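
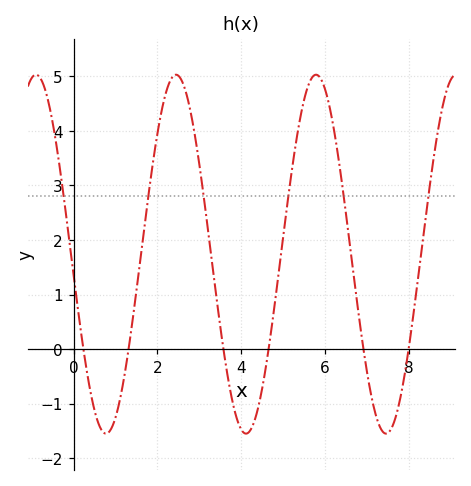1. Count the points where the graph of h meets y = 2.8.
6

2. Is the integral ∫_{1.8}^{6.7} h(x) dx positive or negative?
positive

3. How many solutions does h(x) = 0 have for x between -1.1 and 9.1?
6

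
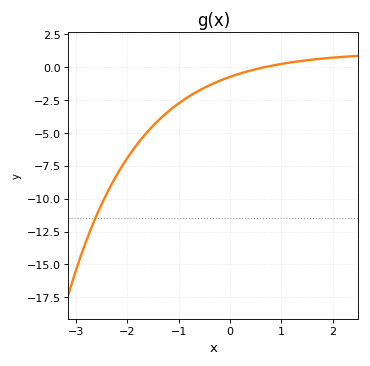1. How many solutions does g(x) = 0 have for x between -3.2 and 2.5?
1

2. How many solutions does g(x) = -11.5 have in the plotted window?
1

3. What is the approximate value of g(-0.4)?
-1.5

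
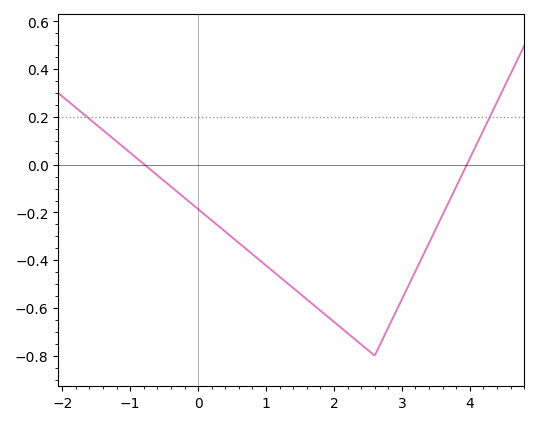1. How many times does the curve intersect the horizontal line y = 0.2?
2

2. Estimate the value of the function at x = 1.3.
-0.493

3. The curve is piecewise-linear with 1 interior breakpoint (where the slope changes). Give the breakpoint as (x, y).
(2.6, -0.8)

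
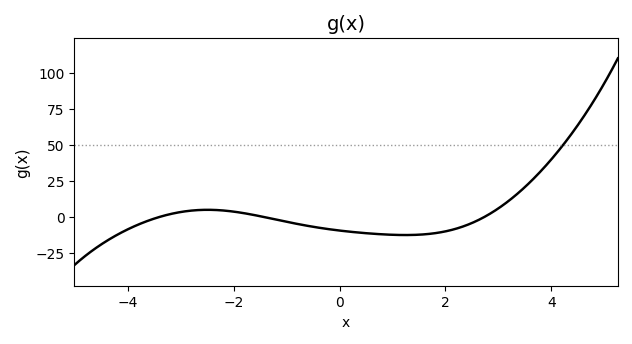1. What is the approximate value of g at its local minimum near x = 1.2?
-12.7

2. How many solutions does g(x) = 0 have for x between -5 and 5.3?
3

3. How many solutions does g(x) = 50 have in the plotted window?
1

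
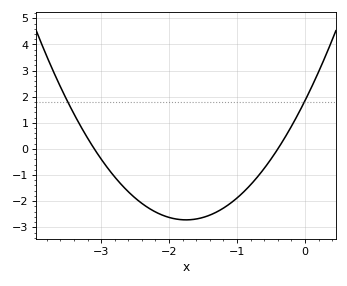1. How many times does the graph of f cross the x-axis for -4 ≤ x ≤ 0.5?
2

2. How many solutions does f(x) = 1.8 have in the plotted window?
2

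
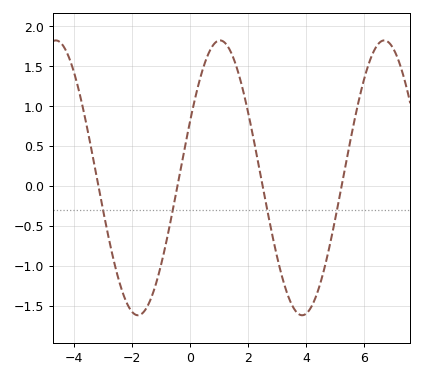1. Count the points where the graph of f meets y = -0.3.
4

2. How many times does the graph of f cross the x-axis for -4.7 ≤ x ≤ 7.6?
4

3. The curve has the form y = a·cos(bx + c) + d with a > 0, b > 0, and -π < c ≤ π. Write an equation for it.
y = 1.72cos(1.1x - 1.2) + 0.1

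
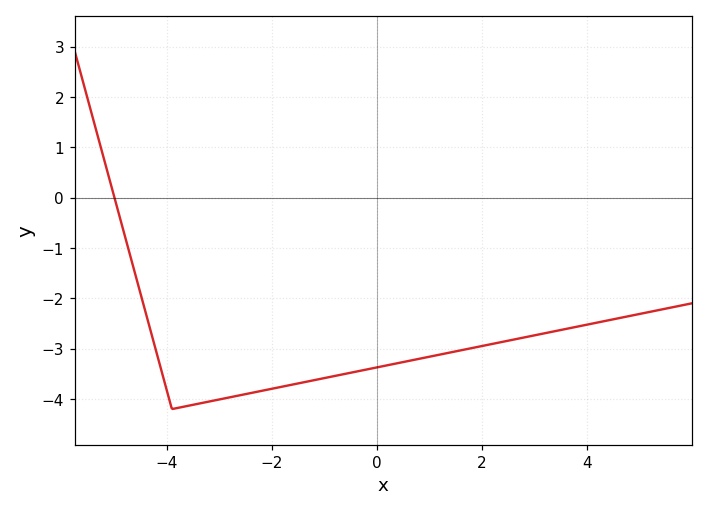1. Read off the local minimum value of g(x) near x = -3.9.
-4.2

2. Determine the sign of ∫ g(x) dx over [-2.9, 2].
negative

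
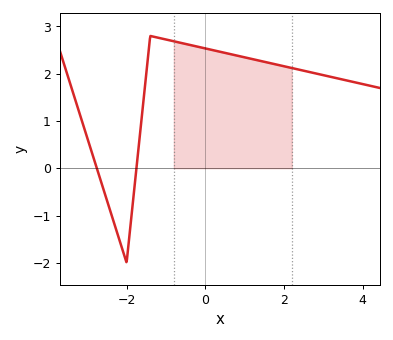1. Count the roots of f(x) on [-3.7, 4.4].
2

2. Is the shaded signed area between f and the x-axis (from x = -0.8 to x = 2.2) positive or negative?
positive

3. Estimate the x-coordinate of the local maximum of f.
-1.4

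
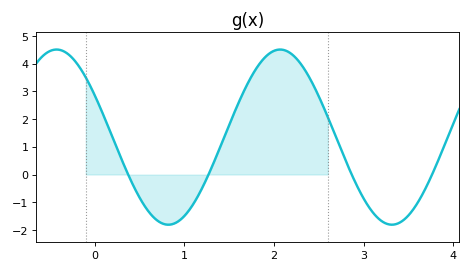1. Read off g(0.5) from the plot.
-0.8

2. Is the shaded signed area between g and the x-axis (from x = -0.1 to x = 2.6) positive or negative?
positive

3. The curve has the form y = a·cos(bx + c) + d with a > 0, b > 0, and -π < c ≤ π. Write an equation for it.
y = 3.16cos(2.5x + 1.1) + 1.35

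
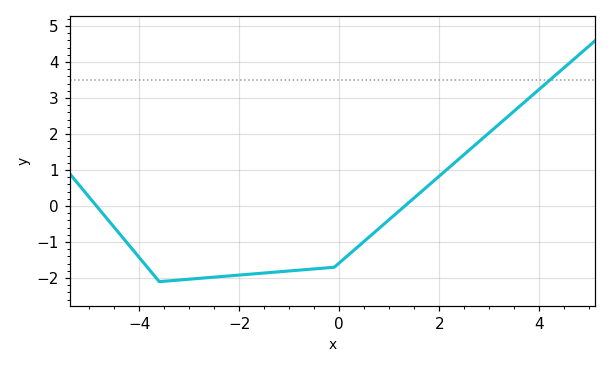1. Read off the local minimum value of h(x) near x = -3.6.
-2.1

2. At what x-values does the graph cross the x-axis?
-4.85, 1.31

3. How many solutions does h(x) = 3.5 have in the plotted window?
1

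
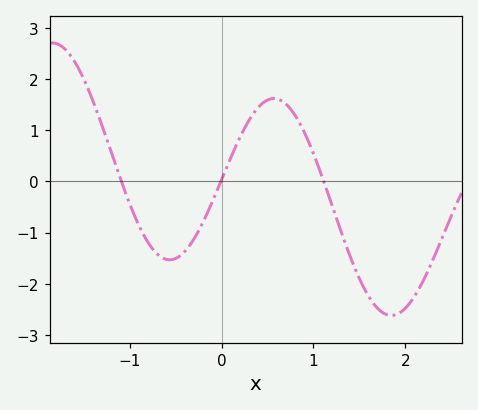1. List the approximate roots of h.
-1.09, -0.01, 1.11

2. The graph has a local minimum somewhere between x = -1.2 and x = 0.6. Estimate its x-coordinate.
-0.567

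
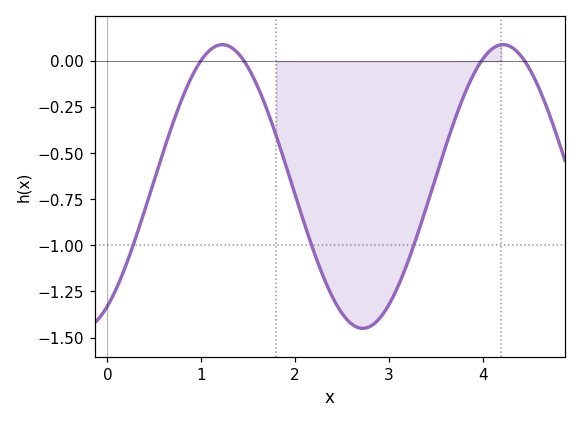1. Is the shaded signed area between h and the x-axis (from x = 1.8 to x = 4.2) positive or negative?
negative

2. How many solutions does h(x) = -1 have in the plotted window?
3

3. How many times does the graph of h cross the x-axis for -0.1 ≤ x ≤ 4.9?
4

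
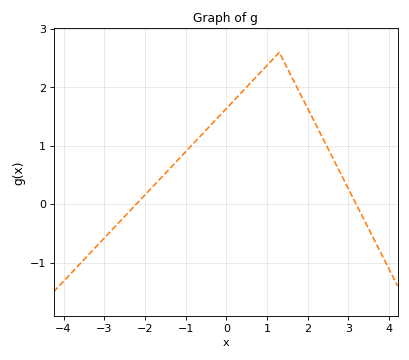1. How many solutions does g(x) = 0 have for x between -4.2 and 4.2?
2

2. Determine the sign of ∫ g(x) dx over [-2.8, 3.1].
positive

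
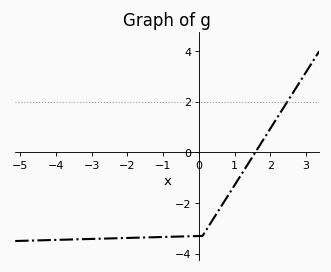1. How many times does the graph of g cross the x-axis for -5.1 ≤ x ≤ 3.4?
1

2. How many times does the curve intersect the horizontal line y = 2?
1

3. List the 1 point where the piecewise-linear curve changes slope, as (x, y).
(0.1, -3.3)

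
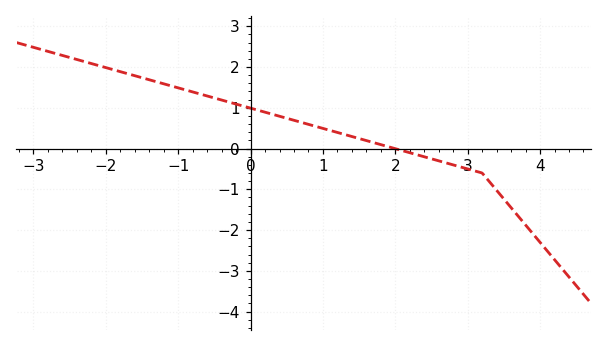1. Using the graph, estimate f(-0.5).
1.24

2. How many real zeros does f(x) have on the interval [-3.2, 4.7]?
1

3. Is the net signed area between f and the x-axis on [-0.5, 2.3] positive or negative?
positive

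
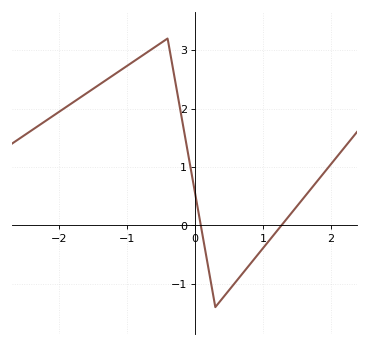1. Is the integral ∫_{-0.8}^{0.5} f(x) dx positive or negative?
positive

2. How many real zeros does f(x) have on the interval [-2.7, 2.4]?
2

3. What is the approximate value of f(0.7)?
-0.8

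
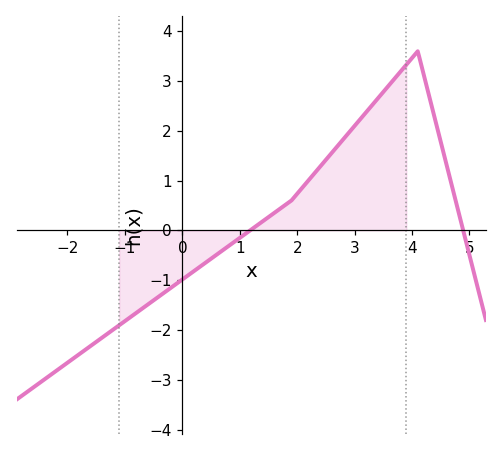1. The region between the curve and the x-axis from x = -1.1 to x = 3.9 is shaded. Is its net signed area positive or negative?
positive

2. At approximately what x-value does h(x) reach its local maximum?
4.2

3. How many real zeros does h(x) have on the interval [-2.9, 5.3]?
2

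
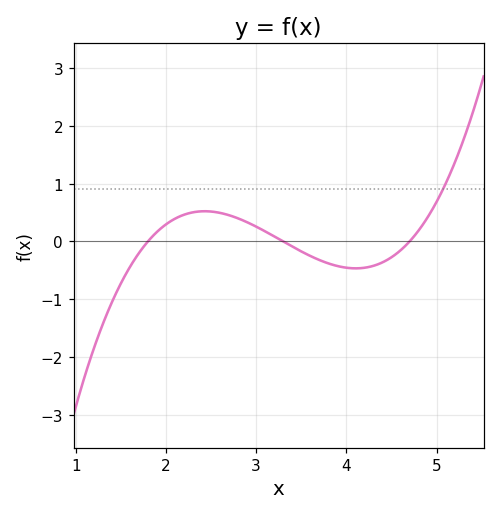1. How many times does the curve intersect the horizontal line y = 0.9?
1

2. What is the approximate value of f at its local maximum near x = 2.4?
0.523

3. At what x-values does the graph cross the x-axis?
1.8, 3.3, 4.7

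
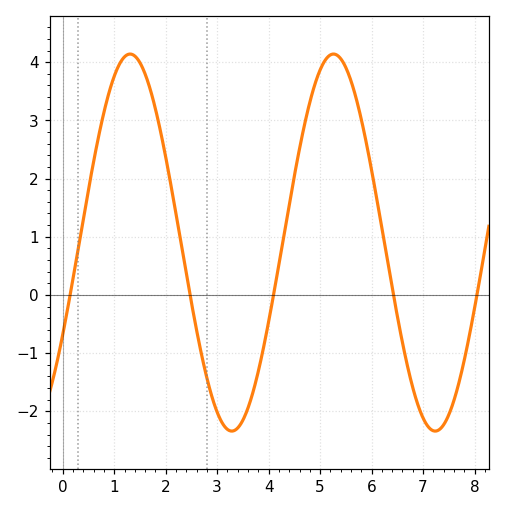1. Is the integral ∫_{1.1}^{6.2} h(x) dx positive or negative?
positive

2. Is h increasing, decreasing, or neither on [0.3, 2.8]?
neither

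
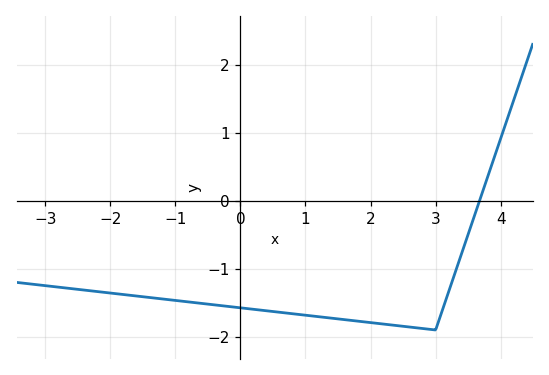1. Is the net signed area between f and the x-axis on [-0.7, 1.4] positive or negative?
negative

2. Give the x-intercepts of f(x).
3.6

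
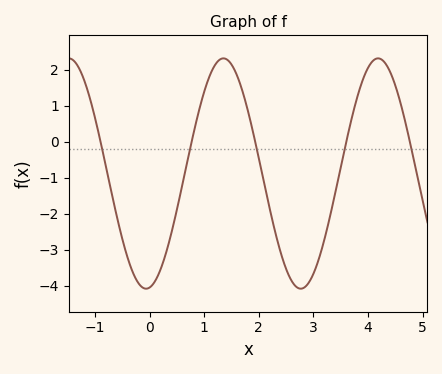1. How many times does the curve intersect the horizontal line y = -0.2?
5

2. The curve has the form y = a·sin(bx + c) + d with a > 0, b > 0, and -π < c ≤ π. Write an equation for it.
y = 3.2sin(2.22x - 1.43) - 0.88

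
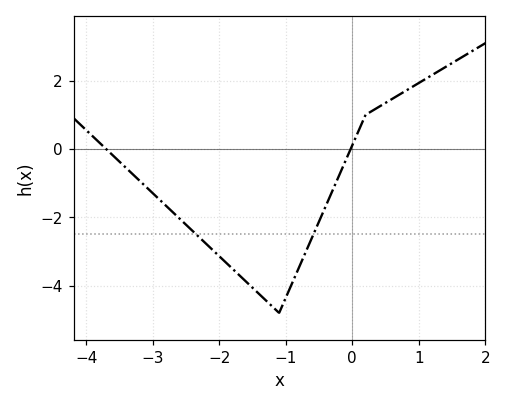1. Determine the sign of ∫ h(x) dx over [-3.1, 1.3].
negative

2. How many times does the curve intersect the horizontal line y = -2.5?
2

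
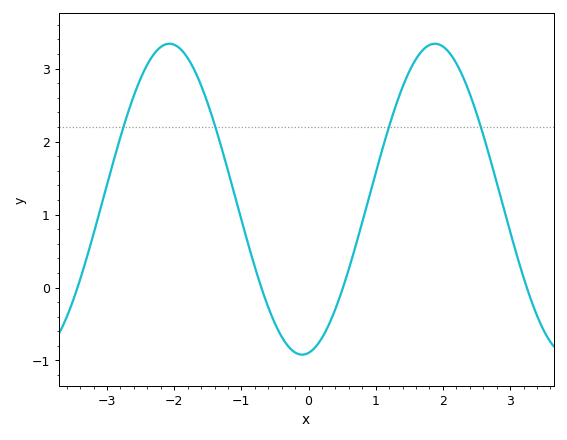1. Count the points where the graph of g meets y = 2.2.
4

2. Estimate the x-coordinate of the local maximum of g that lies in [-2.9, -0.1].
-2.1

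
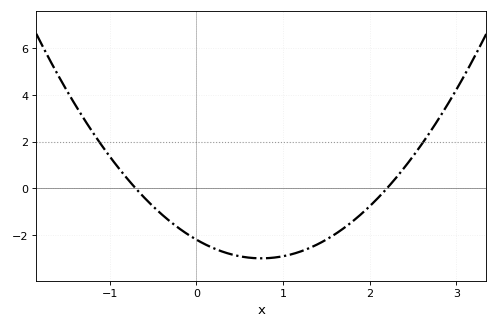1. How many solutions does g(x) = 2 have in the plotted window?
2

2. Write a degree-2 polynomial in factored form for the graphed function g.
y = 1.43(x + 0.7)(x - 2.2)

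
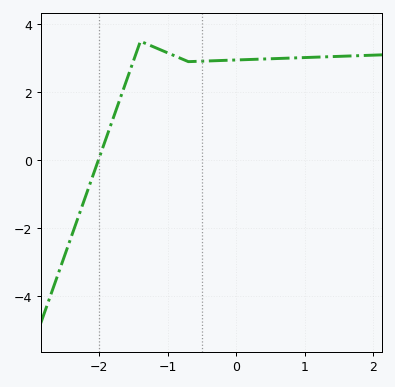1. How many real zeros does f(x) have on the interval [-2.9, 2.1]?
1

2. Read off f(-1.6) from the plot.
2.36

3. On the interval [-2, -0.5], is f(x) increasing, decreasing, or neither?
neither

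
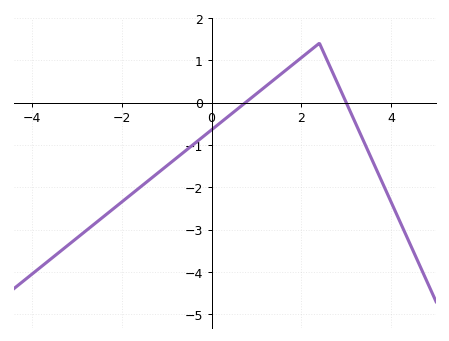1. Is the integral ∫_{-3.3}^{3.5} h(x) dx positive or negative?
negative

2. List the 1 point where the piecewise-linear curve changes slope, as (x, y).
(2.4, 1.4)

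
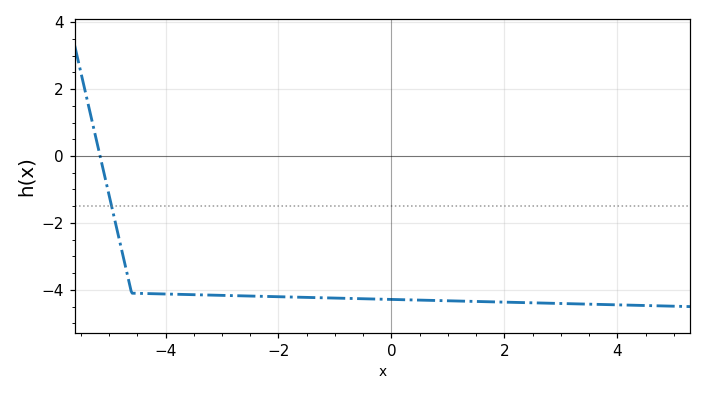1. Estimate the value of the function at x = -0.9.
-4.2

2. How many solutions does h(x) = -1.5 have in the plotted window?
1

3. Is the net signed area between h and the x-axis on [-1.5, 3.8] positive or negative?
negative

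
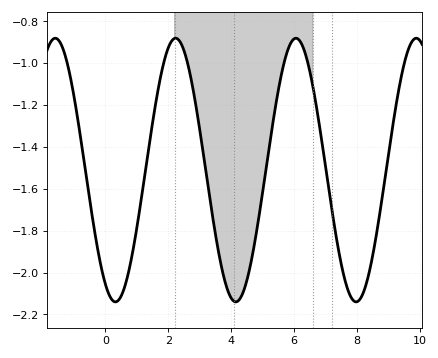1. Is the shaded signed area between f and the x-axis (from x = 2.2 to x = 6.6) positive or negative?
negative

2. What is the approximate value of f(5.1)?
-1.52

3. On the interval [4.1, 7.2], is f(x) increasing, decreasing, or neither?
neither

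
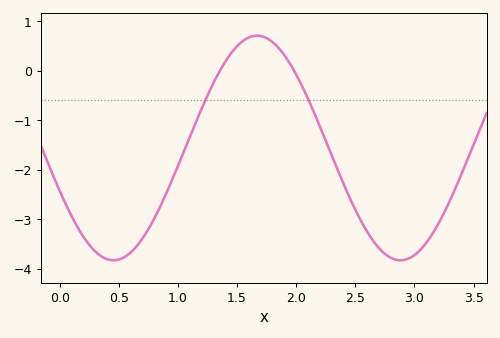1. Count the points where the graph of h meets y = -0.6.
2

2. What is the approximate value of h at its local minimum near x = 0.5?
-3.8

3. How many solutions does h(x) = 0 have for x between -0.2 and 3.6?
2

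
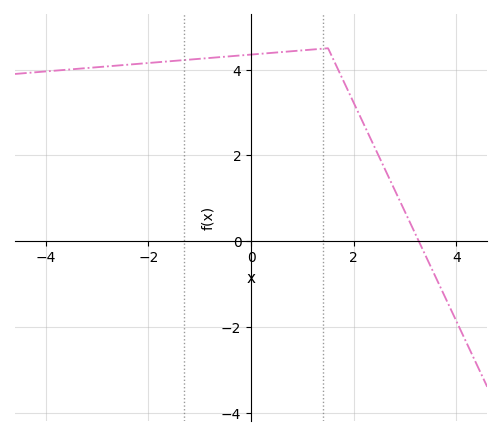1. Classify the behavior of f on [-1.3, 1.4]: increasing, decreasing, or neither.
increasing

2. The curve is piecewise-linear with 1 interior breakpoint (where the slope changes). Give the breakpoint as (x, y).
(1.5, 4.5)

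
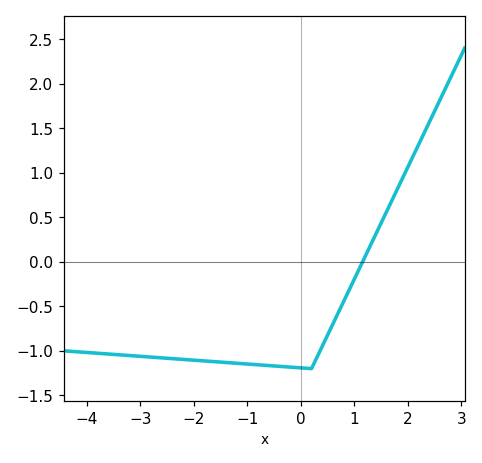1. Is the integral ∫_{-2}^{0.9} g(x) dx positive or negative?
negative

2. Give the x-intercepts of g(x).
1.15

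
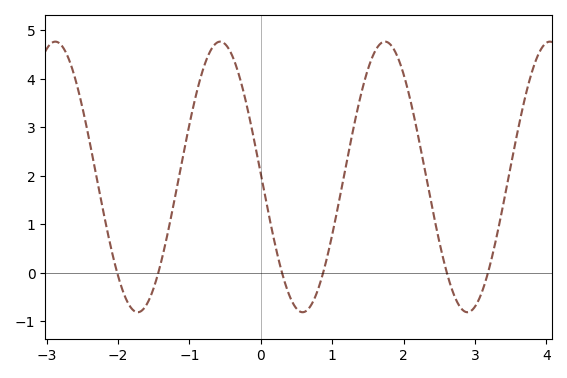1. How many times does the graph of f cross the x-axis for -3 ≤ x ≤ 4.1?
6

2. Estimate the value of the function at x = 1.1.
1.51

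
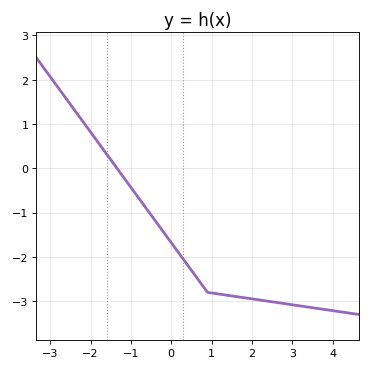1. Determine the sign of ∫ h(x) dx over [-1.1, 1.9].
negative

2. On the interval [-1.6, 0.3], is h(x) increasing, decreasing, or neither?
decreasing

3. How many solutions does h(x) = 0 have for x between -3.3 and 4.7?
1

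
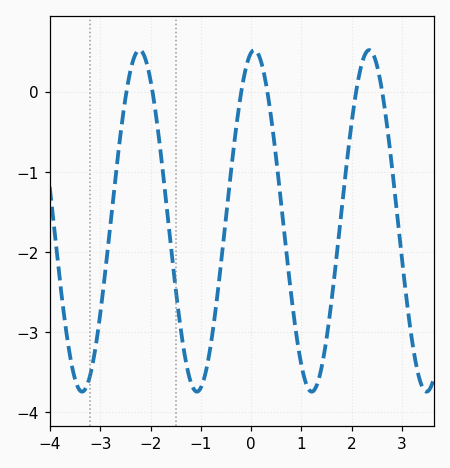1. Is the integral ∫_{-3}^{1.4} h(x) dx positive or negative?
negative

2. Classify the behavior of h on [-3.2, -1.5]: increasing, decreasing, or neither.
neither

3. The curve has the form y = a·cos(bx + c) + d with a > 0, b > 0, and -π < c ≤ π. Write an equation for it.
y = 2.13cos(2.75x - 0.18) - 1.61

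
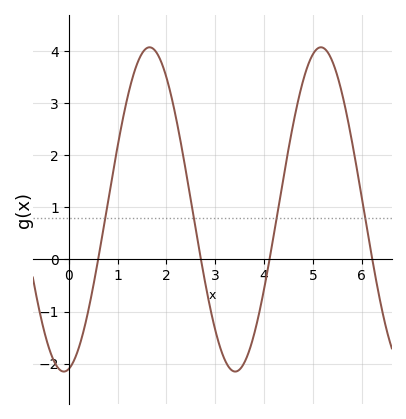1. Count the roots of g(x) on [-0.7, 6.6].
4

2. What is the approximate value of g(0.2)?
-1.7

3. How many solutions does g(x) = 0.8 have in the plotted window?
4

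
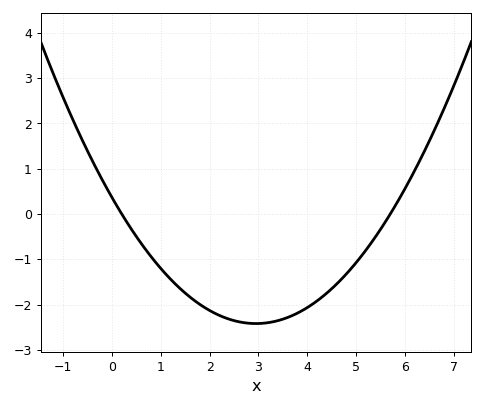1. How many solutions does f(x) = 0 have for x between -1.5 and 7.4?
2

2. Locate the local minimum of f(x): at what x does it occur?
2.95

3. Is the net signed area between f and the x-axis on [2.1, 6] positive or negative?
negative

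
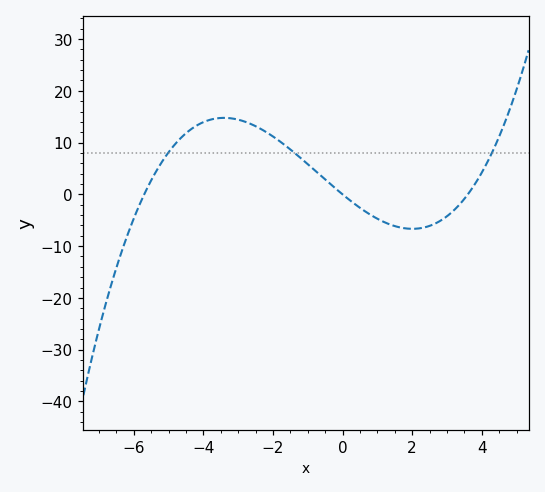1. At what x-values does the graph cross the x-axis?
-5.7, 0, 3.6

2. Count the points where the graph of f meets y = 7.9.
3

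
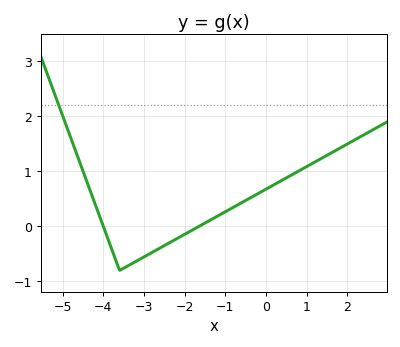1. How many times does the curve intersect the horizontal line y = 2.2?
1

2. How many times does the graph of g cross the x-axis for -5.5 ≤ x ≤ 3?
2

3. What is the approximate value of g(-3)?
-0.6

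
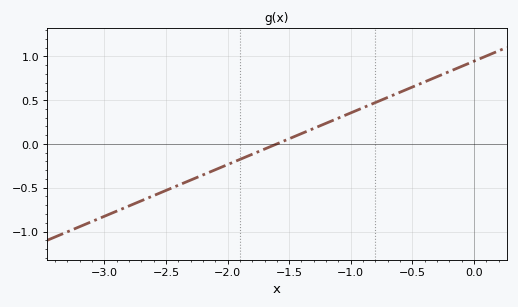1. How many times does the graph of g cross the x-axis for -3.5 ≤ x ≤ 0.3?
1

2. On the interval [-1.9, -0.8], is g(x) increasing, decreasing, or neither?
increasing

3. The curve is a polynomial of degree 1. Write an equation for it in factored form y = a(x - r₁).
y = 0.59(x + 1.6)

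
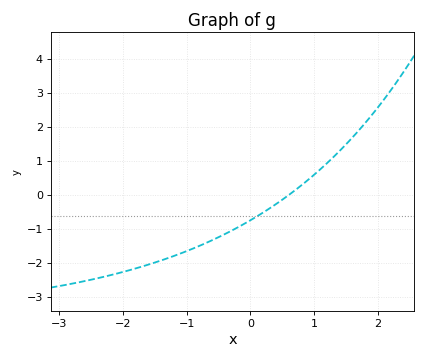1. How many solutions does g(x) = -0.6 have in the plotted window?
1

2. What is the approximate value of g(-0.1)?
-0.8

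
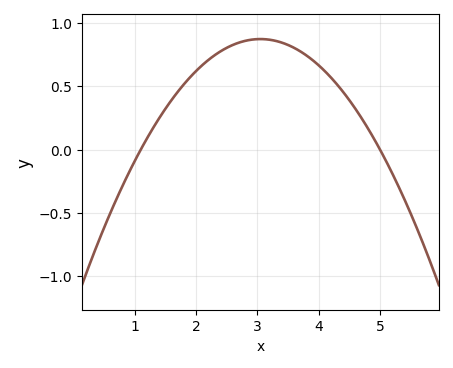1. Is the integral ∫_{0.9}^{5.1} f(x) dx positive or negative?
positive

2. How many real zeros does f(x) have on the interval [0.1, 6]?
2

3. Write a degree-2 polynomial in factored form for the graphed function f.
y = -0.23(x - 1.1)(x - 5)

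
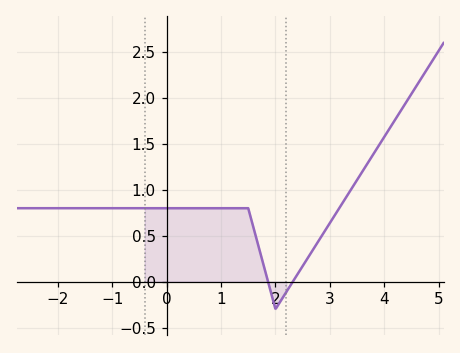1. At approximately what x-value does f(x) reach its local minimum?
2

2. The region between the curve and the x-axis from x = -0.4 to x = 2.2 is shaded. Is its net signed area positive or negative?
positive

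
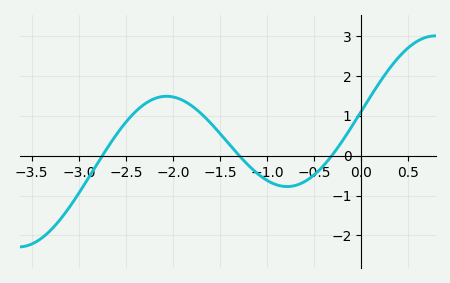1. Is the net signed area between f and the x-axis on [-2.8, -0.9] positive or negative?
positive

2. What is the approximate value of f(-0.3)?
0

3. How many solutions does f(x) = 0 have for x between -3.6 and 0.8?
3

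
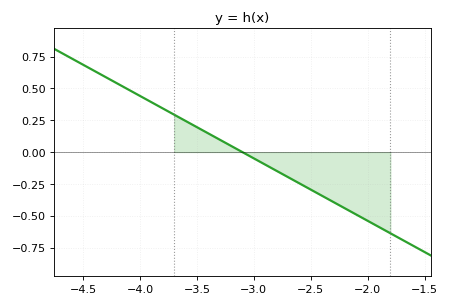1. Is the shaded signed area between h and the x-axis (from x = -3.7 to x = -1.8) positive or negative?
negative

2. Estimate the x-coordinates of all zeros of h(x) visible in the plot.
-3.1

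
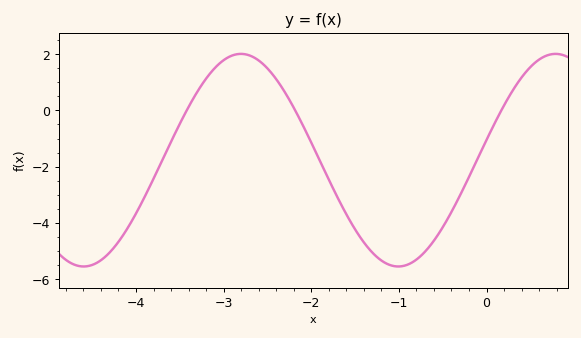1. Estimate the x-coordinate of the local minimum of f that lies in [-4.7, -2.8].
-4.6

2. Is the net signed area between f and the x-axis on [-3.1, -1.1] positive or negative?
negative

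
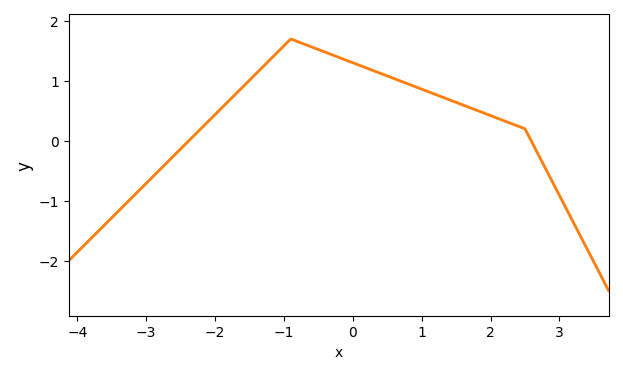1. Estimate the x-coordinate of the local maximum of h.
-0.8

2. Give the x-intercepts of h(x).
-2.4, 2.6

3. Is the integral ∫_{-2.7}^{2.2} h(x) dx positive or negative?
positive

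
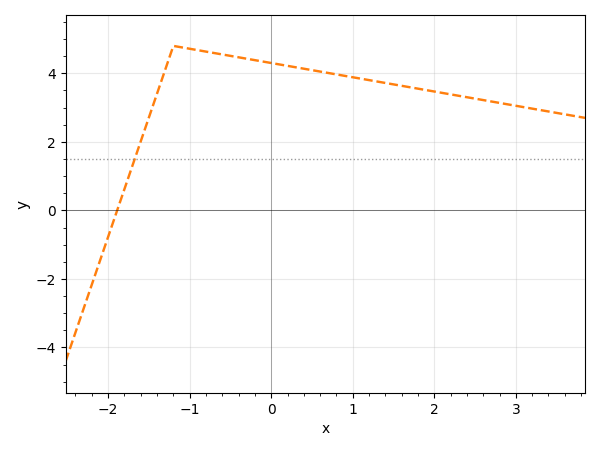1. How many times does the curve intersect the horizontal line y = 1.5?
1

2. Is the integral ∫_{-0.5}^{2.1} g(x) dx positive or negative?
positive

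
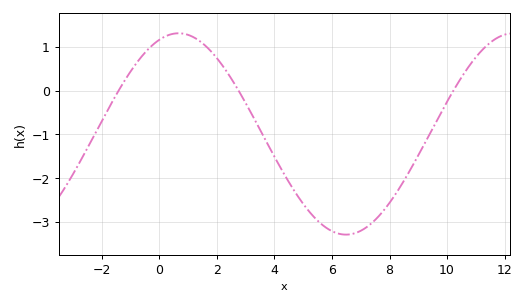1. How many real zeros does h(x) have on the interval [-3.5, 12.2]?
3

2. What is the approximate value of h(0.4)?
1.29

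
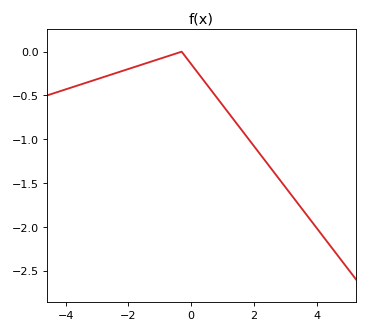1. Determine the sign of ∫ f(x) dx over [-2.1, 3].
negative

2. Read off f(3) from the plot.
-1.55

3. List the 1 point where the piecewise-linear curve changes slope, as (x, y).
(-0.3, 0)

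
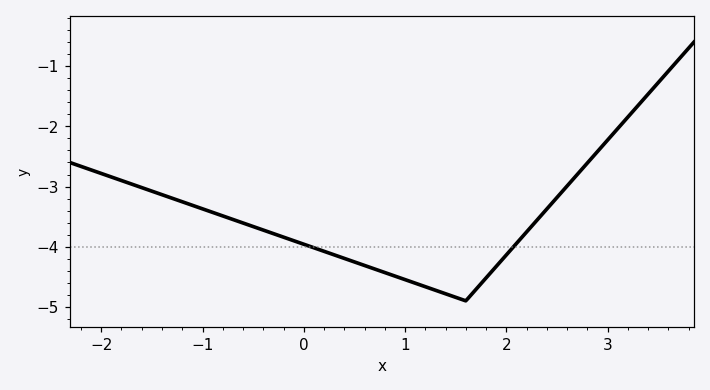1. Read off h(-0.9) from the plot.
-3.43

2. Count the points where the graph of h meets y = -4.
2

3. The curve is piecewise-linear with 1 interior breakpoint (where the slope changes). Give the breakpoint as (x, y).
(1.6, -4.9)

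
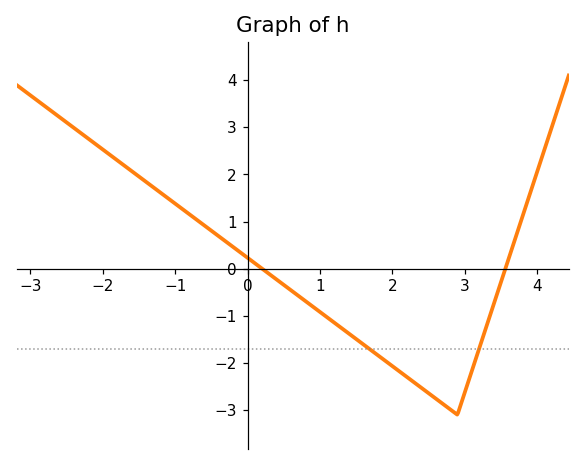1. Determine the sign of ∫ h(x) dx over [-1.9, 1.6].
positive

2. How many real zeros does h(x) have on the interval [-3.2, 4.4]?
2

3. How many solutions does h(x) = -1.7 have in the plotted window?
2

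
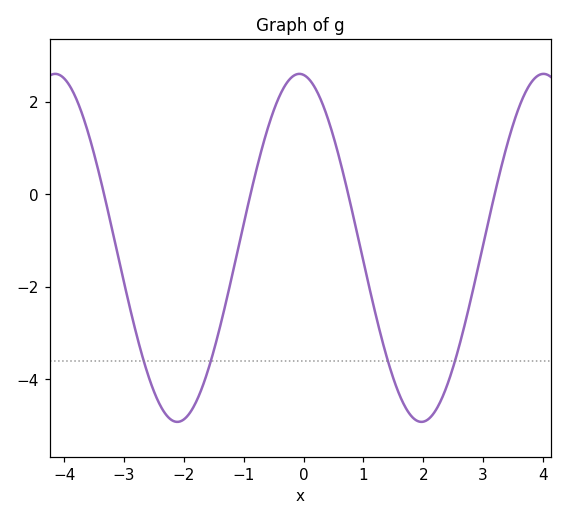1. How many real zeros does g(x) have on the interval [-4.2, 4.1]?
4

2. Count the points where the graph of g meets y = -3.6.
4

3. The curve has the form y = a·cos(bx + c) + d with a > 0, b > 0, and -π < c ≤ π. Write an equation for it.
y = 3.76cos(1.5x + 0.11) - 1.16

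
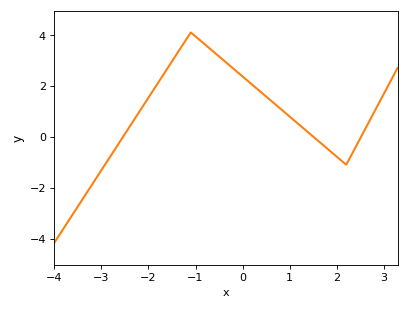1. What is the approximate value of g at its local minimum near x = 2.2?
-1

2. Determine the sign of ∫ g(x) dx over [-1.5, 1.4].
positive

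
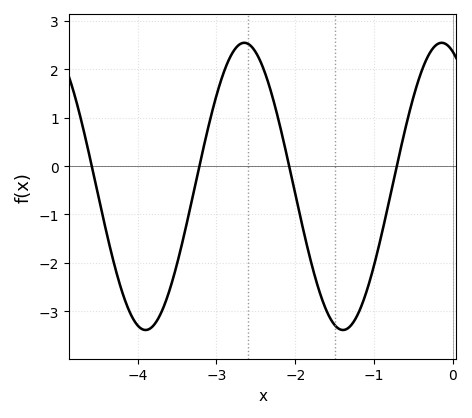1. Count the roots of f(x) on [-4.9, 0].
4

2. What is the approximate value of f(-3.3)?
-0.625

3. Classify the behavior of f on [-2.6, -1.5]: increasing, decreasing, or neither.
decreasing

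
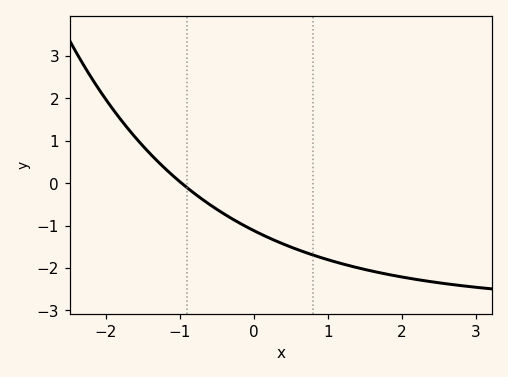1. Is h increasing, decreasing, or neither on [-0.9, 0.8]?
decreasing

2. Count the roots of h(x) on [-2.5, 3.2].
1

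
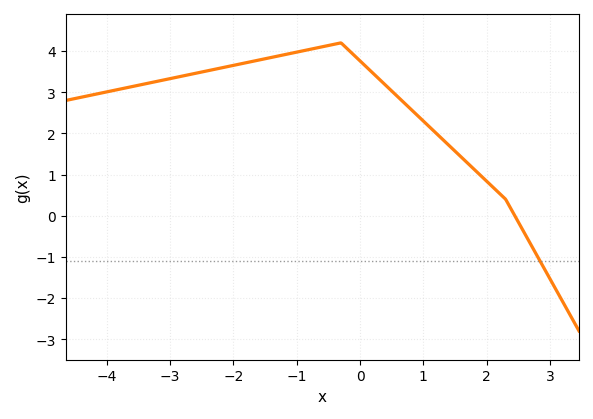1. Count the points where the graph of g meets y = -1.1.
1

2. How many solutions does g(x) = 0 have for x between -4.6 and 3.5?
1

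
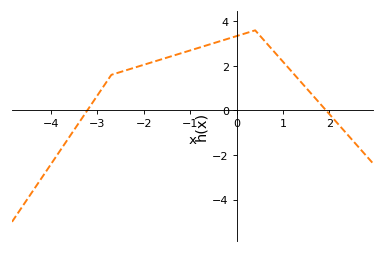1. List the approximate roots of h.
-3.2, 2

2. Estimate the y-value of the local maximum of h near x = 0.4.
3.6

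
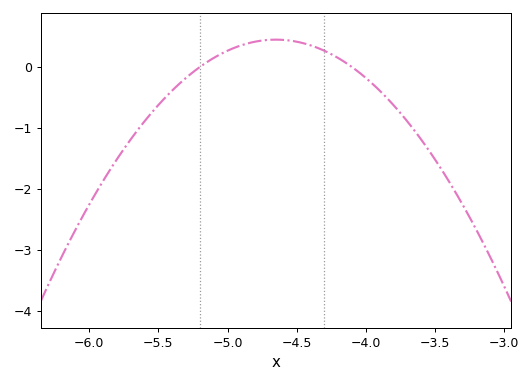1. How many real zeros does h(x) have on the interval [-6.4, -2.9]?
2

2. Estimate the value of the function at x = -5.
0.266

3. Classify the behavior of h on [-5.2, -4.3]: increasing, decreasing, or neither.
neither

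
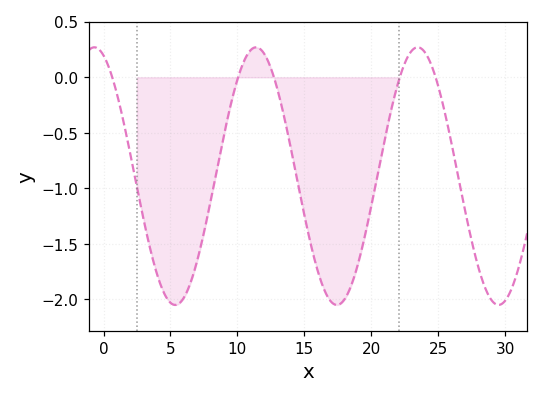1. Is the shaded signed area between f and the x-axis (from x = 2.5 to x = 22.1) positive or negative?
negative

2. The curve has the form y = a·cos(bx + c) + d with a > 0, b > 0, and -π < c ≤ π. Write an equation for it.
y = 1.16cos(0.52x + 0.36) - 0.89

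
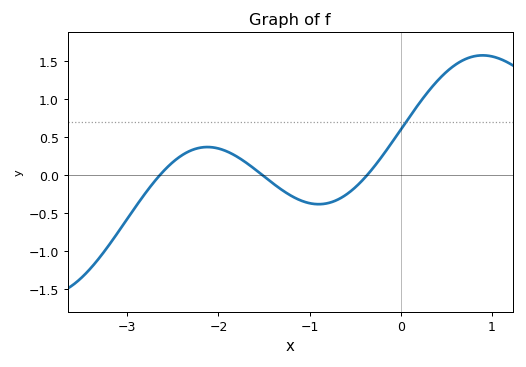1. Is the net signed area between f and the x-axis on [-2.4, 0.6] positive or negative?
positive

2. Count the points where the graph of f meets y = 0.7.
1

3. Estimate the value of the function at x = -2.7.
-0.1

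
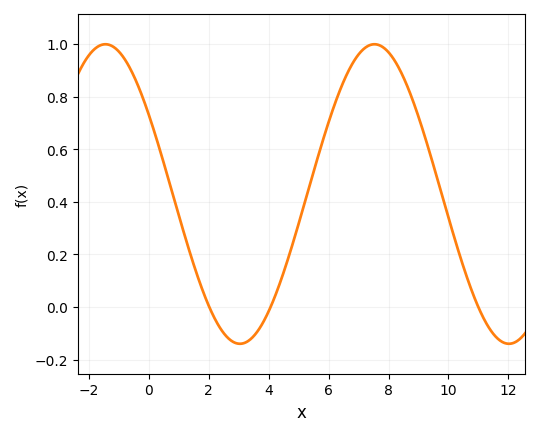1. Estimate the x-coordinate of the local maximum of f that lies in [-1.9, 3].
-1.4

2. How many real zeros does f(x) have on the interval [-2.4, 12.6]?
3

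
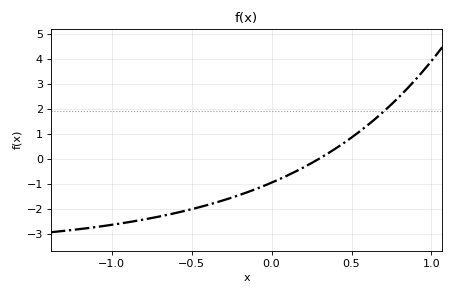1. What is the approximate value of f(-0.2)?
-1.5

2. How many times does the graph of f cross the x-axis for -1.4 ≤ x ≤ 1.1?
1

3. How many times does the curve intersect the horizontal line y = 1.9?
1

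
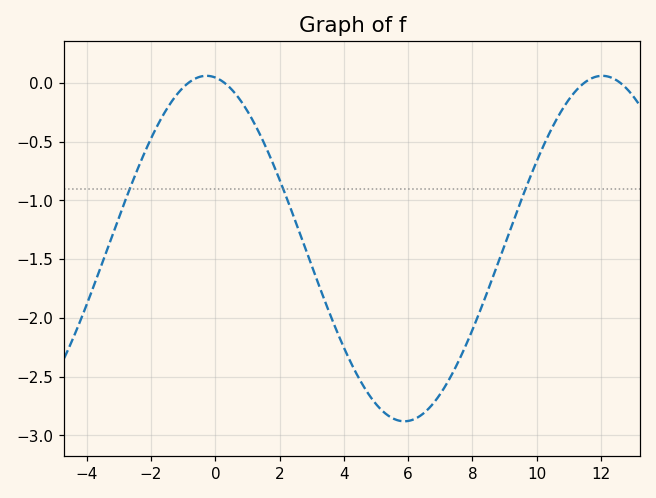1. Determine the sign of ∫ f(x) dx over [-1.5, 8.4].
negative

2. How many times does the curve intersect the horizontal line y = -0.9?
3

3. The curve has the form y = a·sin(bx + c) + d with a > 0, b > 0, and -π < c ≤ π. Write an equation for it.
y = 1.47sin(0.51x + 1.71) - 1.41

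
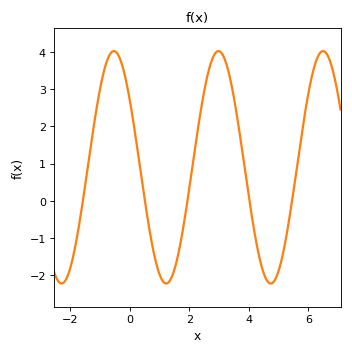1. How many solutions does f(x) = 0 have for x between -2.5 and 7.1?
5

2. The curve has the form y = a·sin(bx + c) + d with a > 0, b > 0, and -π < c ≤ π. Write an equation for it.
y = 3.13sin(1.8x + 2.5) + 0.9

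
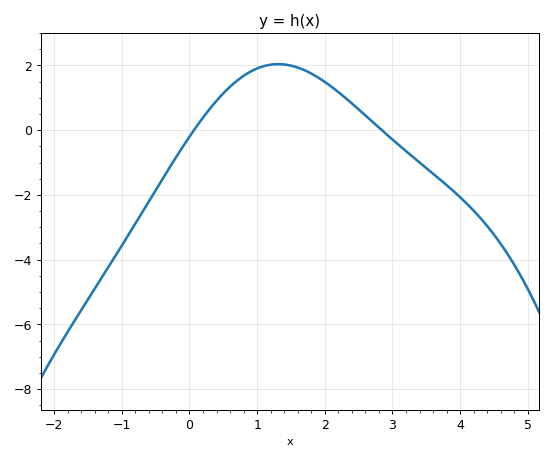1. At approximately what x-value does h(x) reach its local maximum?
1.31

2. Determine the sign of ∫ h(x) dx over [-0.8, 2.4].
positive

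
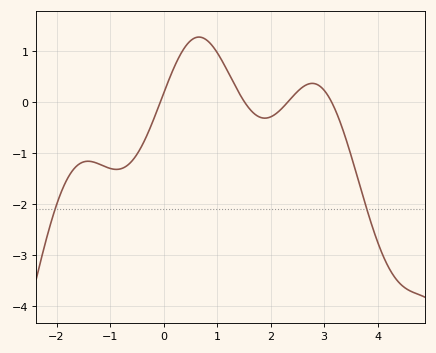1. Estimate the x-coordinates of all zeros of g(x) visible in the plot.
-0.1, 1.5, 2.3, 3.1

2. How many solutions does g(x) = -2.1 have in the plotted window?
2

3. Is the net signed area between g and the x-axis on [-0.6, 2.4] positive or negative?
positive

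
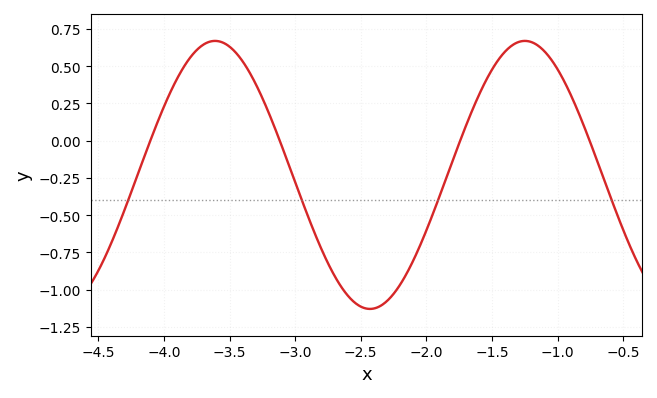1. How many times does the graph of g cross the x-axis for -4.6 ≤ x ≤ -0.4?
4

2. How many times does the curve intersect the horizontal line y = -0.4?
4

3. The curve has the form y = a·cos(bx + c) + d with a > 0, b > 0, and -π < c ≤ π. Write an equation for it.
y = 0.9cos(2.66x - 2.96) - 0.23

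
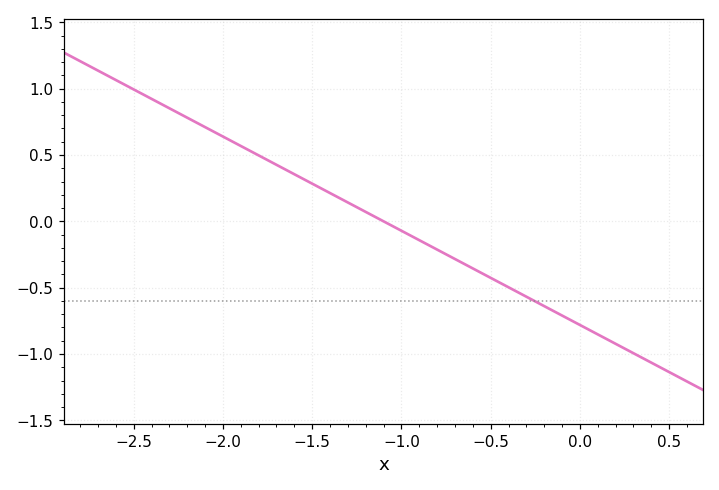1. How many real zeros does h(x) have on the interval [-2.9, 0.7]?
1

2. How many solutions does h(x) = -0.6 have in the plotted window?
1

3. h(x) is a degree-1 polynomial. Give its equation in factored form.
y = -0.71(x + 1.1)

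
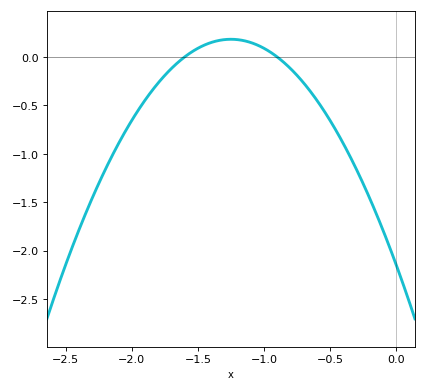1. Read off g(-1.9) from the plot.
-0.45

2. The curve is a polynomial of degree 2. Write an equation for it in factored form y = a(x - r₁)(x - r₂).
y = -1.49(x + 1.6)(x + 0.9)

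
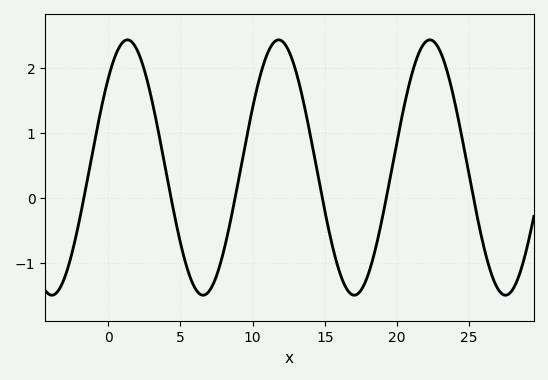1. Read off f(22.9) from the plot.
2.3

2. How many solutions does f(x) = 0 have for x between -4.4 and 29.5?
6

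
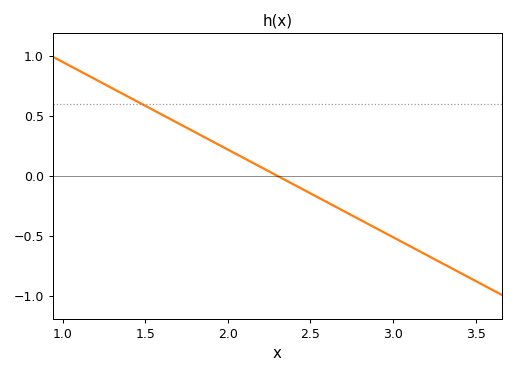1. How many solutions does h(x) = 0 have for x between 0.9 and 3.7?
1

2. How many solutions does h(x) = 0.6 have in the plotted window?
1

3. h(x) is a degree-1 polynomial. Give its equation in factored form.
y = -0.73(x - 2.3)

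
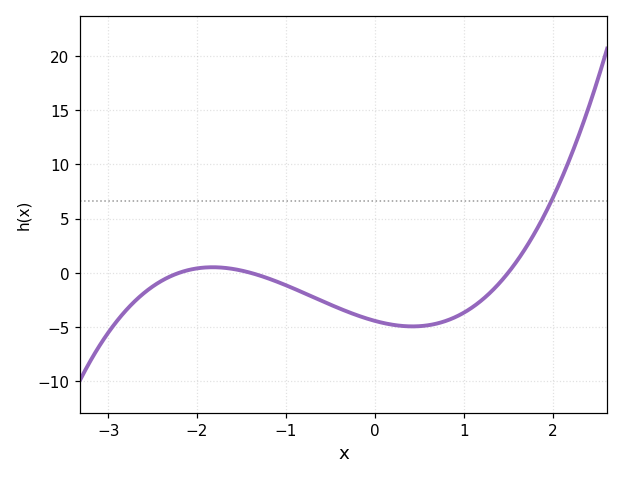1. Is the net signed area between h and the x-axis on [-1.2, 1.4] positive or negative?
negative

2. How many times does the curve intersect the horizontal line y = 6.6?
1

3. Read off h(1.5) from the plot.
0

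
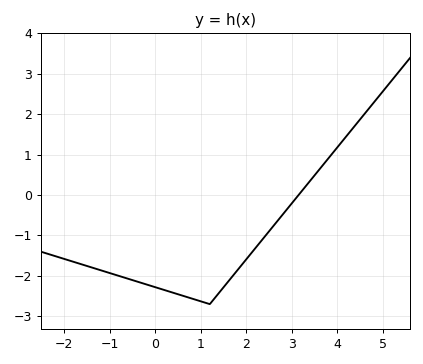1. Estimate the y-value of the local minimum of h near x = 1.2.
-2.7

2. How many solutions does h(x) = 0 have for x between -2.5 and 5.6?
1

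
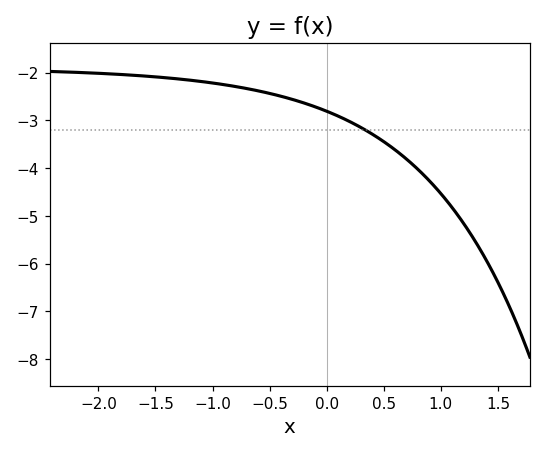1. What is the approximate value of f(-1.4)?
-2.11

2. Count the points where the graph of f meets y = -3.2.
1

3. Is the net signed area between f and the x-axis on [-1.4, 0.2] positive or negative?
negative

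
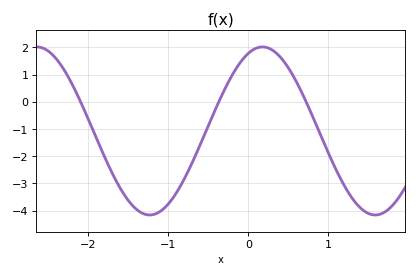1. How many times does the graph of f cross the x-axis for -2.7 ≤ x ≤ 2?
3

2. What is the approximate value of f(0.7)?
0.1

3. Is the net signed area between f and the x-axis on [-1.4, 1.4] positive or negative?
negative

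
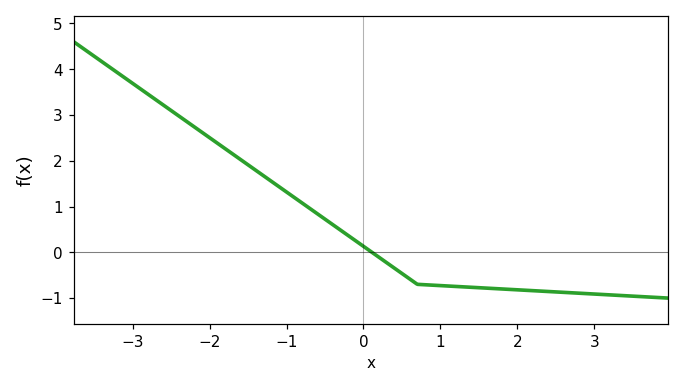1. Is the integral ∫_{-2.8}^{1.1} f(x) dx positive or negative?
positive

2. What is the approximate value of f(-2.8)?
3.5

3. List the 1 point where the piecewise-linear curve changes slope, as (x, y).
(0.7, -0.7)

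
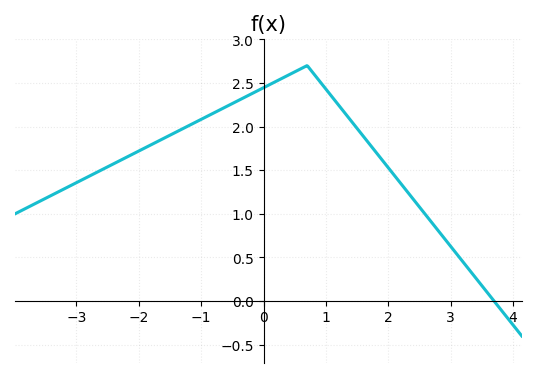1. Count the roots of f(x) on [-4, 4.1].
1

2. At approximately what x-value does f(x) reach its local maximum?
0.699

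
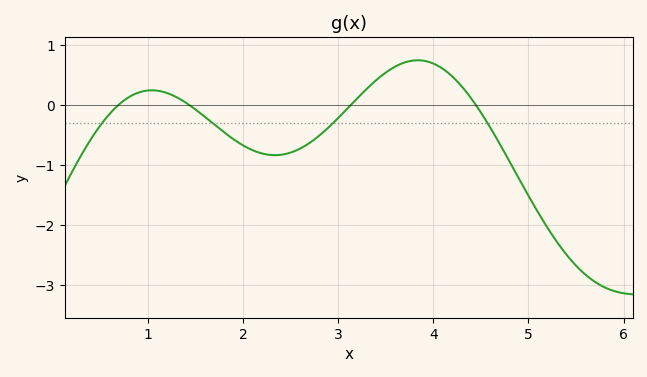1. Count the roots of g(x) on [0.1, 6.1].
4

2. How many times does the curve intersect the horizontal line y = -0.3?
4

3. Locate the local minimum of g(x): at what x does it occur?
2.34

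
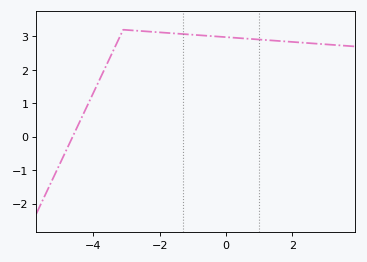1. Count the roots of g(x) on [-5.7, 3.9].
1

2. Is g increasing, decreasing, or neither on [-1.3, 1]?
decreasing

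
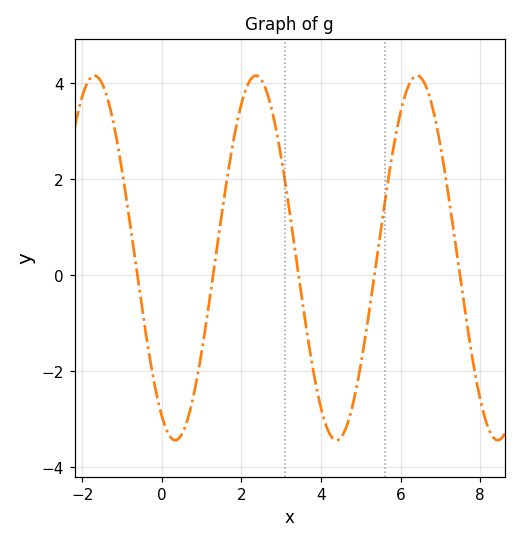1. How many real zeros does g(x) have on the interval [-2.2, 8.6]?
5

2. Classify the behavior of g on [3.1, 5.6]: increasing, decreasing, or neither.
neither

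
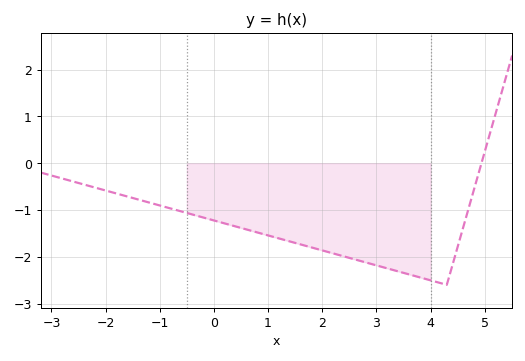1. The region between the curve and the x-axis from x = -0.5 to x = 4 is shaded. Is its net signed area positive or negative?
negative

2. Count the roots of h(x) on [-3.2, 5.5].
1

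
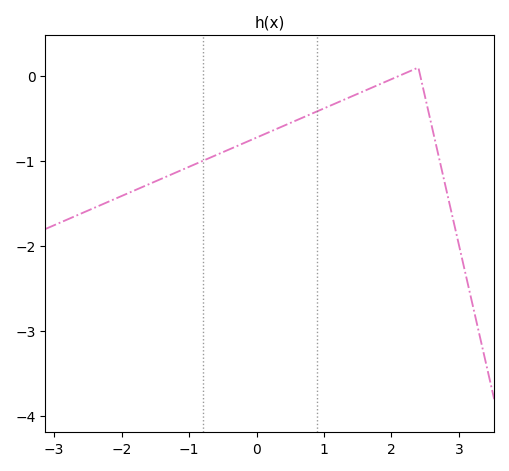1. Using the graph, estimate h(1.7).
-0.14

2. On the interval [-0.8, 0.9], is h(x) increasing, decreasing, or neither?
increasing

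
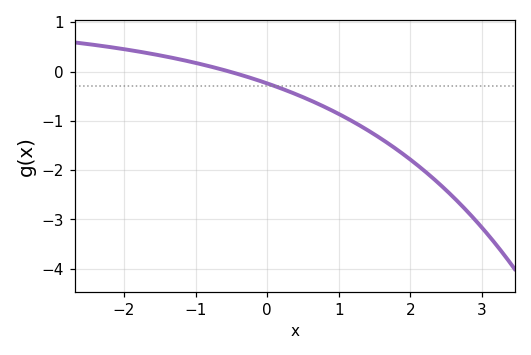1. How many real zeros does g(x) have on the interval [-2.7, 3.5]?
1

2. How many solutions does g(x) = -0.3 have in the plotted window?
1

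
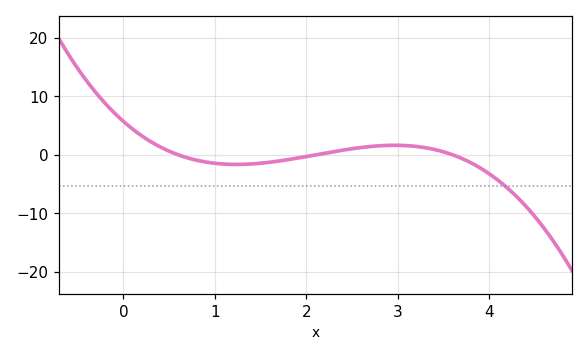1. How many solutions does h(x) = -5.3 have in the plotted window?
1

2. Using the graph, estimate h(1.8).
-1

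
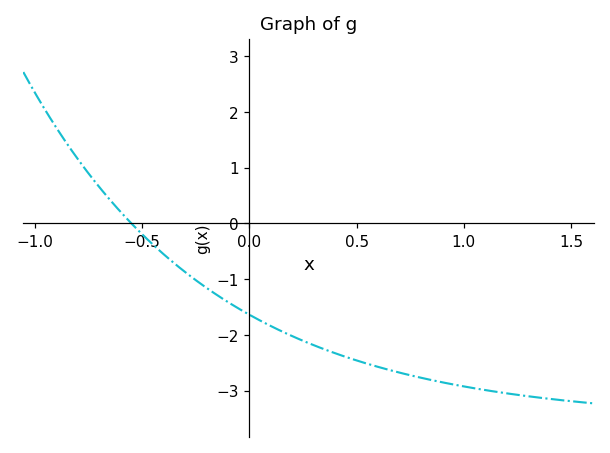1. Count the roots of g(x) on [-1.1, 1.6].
1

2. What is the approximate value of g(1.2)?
-3.05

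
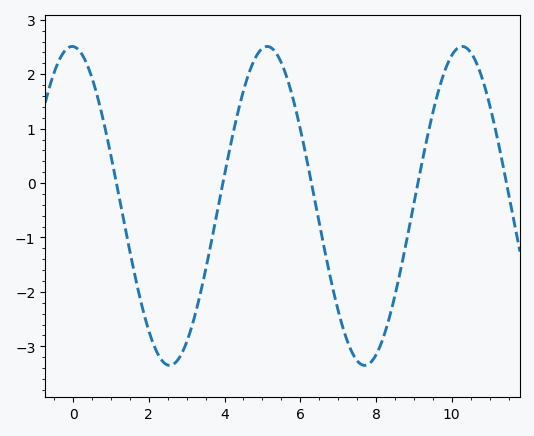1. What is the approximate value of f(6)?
0.997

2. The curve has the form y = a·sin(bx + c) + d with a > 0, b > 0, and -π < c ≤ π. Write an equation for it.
y = 2.93sin(1.22x + 1.6) - 0.42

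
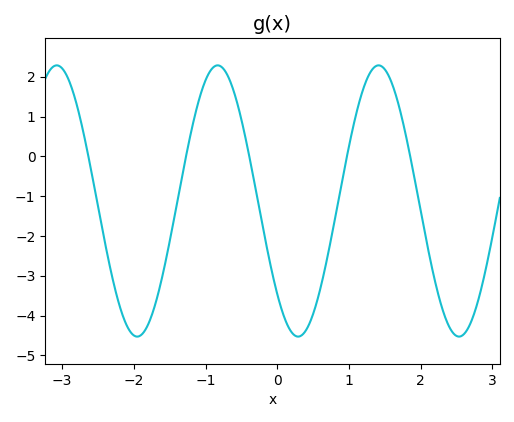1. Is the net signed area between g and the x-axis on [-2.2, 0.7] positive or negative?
negative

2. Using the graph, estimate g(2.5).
-4.51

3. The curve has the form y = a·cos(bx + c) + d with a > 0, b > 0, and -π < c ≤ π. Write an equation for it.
y = 3.41cos(2.8x + 2.33) - 1.12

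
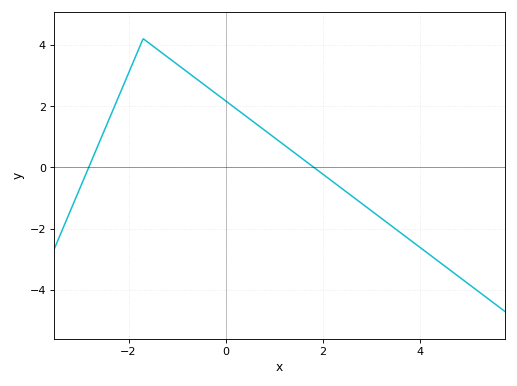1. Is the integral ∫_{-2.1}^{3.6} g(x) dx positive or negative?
positive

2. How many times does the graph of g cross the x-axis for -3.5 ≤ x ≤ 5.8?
2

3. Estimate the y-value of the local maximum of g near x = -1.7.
4.2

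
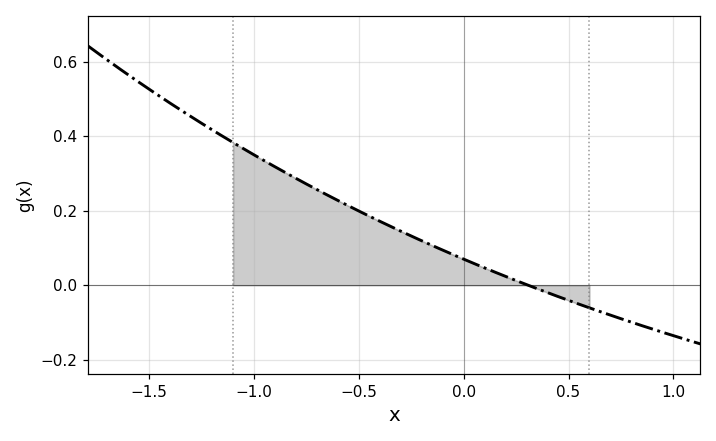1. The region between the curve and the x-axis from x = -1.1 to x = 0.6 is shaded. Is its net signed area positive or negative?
positive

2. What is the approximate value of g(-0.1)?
0.1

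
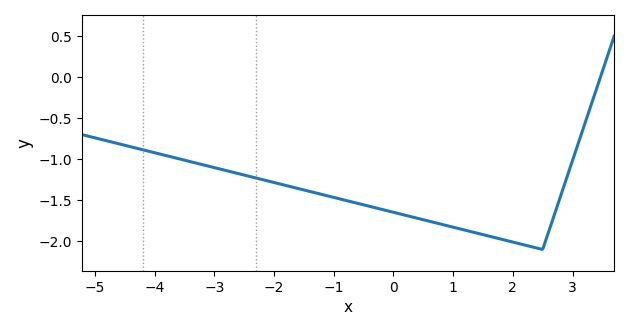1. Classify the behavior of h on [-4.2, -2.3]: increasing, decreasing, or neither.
decreasing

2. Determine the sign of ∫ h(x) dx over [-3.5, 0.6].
negative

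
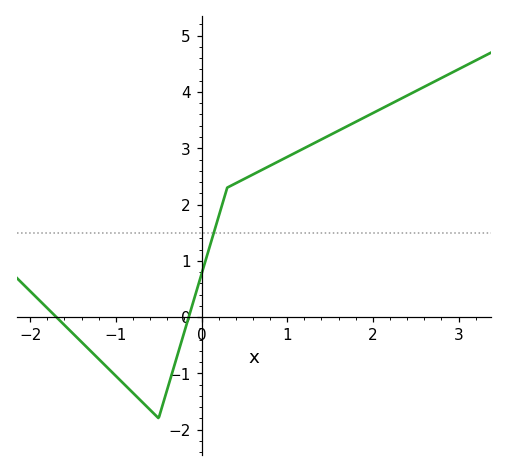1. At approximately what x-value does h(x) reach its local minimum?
-0.5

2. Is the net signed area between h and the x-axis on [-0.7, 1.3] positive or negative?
positive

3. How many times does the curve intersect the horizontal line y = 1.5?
1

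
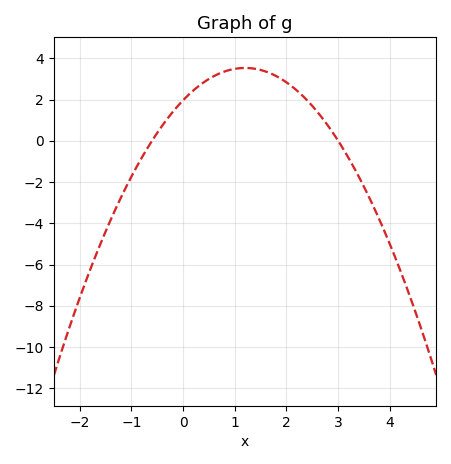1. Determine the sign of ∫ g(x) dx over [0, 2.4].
positive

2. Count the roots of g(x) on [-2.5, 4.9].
2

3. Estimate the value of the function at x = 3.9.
-4.41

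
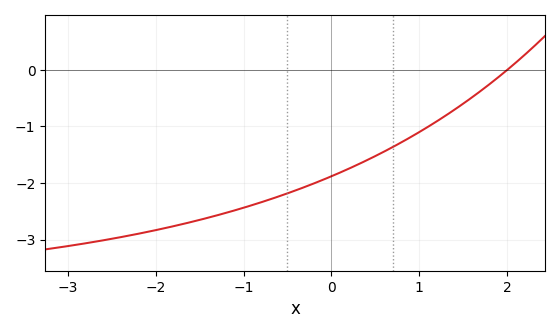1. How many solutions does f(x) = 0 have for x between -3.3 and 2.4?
1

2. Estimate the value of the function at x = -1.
-2.4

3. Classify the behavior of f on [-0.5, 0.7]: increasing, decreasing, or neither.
increasing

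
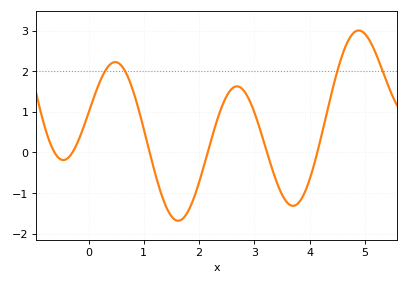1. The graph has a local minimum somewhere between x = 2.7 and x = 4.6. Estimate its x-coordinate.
3.7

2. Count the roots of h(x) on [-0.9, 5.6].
6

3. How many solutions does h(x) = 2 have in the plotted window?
4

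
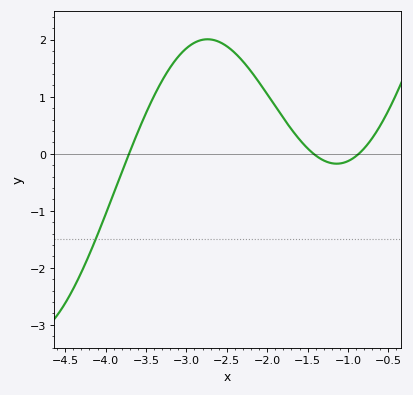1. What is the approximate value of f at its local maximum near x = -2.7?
2.01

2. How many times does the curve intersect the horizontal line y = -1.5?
1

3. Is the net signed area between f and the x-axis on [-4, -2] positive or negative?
positive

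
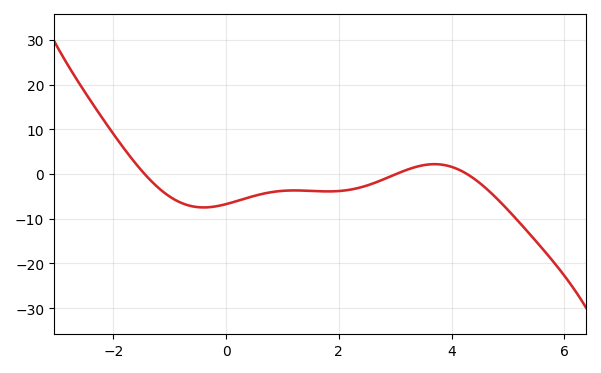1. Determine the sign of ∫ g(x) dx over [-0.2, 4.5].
negative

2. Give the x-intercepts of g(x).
-1.44, 3.02, 4.28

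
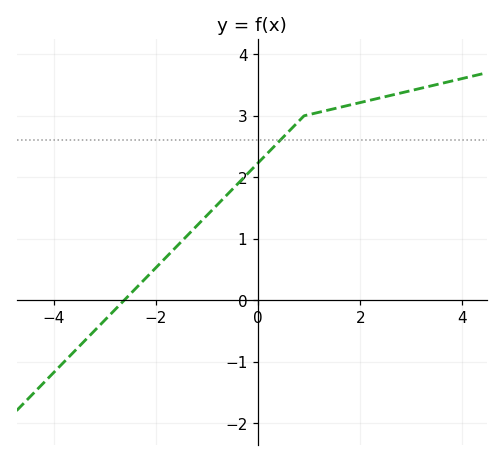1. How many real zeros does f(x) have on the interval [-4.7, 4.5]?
1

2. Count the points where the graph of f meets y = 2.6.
1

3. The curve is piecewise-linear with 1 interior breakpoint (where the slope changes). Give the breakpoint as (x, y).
(0.9, 3)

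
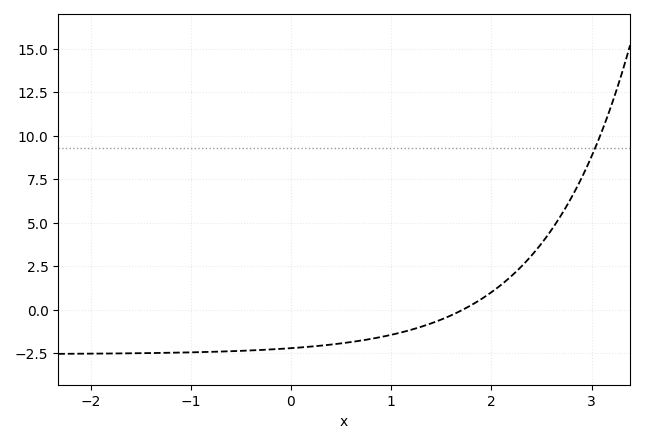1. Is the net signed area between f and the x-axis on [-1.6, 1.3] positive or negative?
negative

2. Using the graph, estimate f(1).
-1.44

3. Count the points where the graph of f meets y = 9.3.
1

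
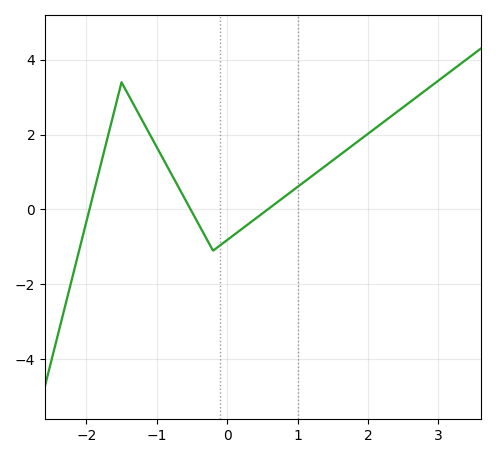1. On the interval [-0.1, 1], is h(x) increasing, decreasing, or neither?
increasing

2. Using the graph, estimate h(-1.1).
2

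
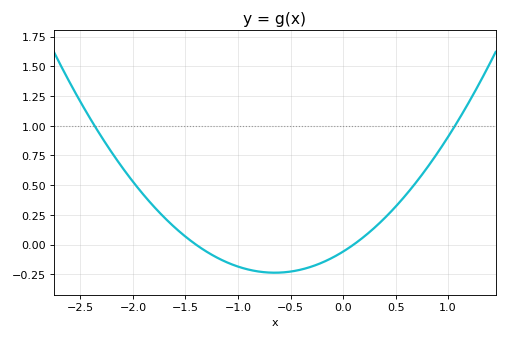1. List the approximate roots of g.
-1.4, 0.1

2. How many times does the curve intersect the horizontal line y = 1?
2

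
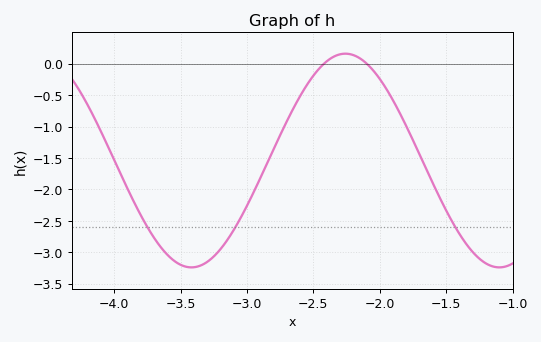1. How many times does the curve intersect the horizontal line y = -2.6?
3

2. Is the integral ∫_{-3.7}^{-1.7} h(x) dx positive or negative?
negative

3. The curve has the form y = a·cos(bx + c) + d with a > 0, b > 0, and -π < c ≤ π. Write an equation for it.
y = 1.7cos(2.71x - 0.162) - 1.54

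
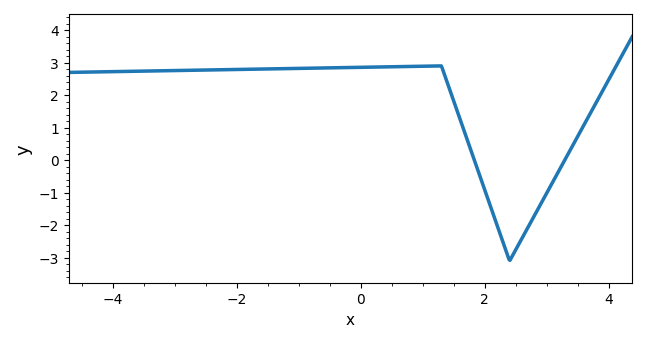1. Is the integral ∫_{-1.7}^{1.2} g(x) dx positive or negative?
positive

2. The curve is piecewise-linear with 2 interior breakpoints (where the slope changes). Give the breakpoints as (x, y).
(1.3, 2.9); (2.4, -3.1)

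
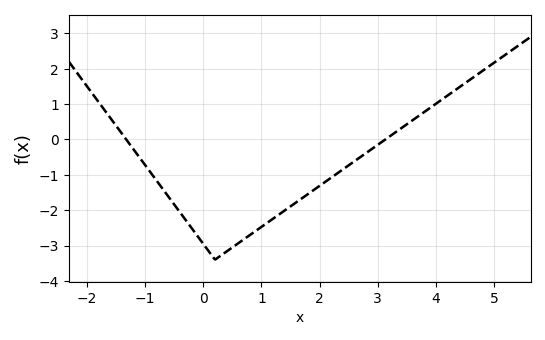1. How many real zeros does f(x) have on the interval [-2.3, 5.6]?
2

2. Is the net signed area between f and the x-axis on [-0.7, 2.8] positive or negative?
negative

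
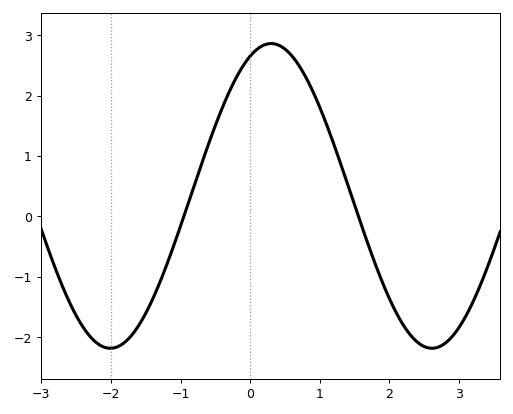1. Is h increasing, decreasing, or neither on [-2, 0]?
increasing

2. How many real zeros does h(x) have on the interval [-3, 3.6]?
2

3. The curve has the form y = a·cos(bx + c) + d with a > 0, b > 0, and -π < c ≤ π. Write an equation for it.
y = 2.52cos(1.36x - 0.41) + 0.34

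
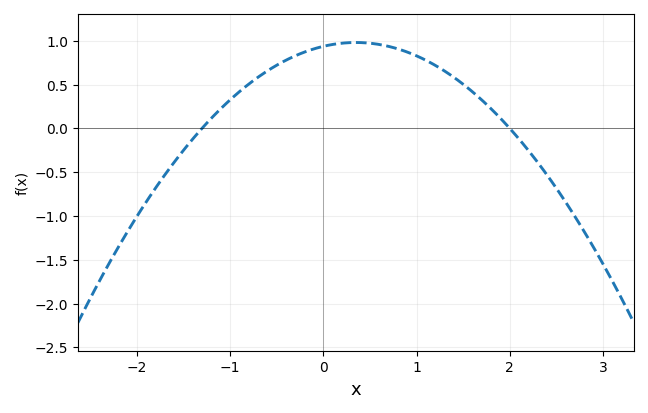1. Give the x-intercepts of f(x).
-1.3, 2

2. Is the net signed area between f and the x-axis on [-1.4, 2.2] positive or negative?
positive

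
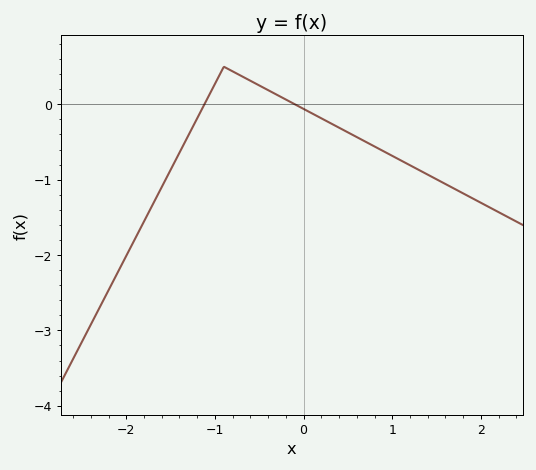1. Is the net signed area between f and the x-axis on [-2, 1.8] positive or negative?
negative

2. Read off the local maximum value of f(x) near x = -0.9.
0.5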